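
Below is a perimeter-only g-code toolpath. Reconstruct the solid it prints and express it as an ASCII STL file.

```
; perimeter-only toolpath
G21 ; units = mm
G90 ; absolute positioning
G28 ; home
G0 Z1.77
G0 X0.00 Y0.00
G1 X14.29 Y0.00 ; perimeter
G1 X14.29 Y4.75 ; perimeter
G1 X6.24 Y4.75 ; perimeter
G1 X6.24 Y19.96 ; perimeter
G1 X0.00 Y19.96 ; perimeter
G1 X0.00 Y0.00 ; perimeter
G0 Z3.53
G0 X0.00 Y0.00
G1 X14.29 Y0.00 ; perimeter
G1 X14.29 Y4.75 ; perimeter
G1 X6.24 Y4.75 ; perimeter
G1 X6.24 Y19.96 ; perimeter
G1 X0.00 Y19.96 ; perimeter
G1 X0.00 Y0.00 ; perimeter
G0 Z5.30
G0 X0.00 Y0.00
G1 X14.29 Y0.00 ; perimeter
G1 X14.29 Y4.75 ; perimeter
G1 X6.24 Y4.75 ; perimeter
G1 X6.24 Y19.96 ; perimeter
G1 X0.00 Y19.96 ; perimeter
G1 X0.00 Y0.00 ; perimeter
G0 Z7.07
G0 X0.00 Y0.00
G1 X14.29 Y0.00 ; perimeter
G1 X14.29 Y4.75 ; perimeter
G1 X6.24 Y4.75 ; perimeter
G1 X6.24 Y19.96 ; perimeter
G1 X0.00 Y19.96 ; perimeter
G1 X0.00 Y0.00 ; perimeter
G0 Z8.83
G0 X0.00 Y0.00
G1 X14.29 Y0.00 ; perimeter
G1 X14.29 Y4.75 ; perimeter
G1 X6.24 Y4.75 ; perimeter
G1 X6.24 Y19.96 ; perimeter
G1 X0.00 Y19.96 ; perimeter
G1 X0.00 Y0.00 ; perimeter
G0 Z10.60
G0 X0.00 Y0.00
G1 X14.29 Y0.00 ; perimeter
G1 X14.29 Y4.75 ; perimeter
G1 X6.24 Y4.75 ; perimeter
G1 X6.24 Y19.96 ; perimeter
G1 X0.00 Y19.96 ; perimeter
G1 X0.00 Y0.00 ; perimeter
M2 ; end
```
solid part
  facet normal 0.0000 0.0000 -1.0000
    outer loop
      vertex 14.29 4.75 0.00
      vertex 14.29 0.00 0.00
      vertex 0.00 0.00 0.00
    endloop
  endfacet
  facet normal 0.0000 0.0000 -1.0000
    outer loop
      vertex 6.24 4.75 0.00
      vertex 14.29 4.75 0.00
      vertex 0.00 0.00 0.00
    endloop
  endfacet
  facet normal 0.0000 0.0000 -1.0000
    outer loop
      vertex 6.24 19.96 0.00
      vertex 6.24 4.75 0.00
      vertex 0.00 0.00 0.00
    endloop
  endfacet
  facet normal 0.0000 0.0000 -1.0000
    outer loop
      vertex 0.00 19.96 0.00
      vertex 6.24 19.96 0.00
      vertex 0.00 0.00 0.00
    endloop
  endfacet
  facet normal 0.0000 0.0000 1.0000
    outer loop
      vertex 0.00 0.00 10.60
      vertex 14.29 0.00 10.60
      vertex 14.29 4.75 10.60
    endloop
  endfacet
  facet normal 0.0000 0.0000 1.0000
    outer loop
      vertex 0.00 0.00 10.60
      vertex 14.29 4.75 10.60
      vertex 6.24 4.75 10.60
    endloop
  endfacet
  facet normal 0.0000 0.0000 1.0000
    outer loop
      vertex 0.00 0.00 10.60
      vertex 6.24 4.75 10.60
      vertex 6.24 19.96 10.60
    endloop
  endfacet
  facet normal 0.0000 0.0000 1.0000
    outer loop
      vertex 0.00 0.00 10.60
      vertex 6.24 19.96 10.60
      vertex 0.00 19.96 10.60
    endloop
  endfacet
  facet normal 0.0000 -1.0000 0.0000
    outer loop
      vertex 0.00 0.00 0.00
      vertex 14.29 0.00 0.00
      vertex 14.29 0.00 10.60
    endloop
  endfacet
  facet normal 0.0000 -1.0000 0.0000
    outer loop
      vertex 0.00 0.00 0.00
      vertex 14.29 0.00 10.60
      vertex 0.00 0.00 10.60
    endloop
  endfacet
  facet normal 1.0000 0.0000 0.0000
    outer loop
      vertex 14.29 0.00 0.00
      vertex 14.29 4.75 0.00
      vertex 14.29 4.75 10.60
    endloop
  endfacet
  facet normal 1.0000 0.0000 0.0000
    outer loop
      vertex 14.29 0.00 0.00
      vertex 14.29 4.75 10.60
      vertex 14.29 0.00 10.60
    endloop
  endfacet
  facet normal 0.0000 1.0000 0.0000
    outer loop
      vertex 14.29 4.75 0.00
      vertex 6.24 4.75 0.00
      vertex 6.24 4.75 10.60
    endloop
  endfacet
  facet normal 0.0000 1.0000 0.0000
    outer loop
      vertex 14.29 4.75 0.00
      vertex 6.24 4.75 10.60
      vertex 14.29 4.75 10.60
    endloop
  endfacet
  facet normal 1.0000 0.0000 0.0000
    outer loop
      vertex 6.24 4.75 0.00
      vertex 6.24 19.96 0.00
      vertex 6.24 19.96 10.60
    endloop
  endfacet
  facet normal 1.0000 0.0000 0.0000
    outer loop
      vertex 6.24 4.75 0.00
      vertex 6.24 19.96 10.60
      vertex 6.24 4.75 10.60
    endloop
  endfacet
  facet normal 0.0000 1.0000 0.0000
    outer loop
      vertex 6.24 19.96 0.00
      vertex 0.00 19.96 0.00
      vertex 0.00 19.96 10.60
    endloop
  endfacet
  facet normal 0.0000 1.0000 0.0000
    outer loop
      vertex 6.24 19.96 0.00
      vertex 0.00 19.96 10.60
      vertex 6.24 19.96 10.60
    endloop
  endfacet
  facet normal -1.0000 0.0000 0.0000
    outer loop
      vertex 0.00 19.96 0.00
      vertex 0.00 0.00 0.00
      vertex 0.00 0.00 10.60
    endloop
  endfacet
  facet normal -1.0000 0.0000 0.0000
    outer loop
      vertex 0.00 19.96 0.00
      vertex 0.00 0.00 10.60
      vertex 0.00 19.96 10.60
    endloop
  endfacet
endsolid part

The G0 Z moves step by Δz≈1.77 mm. Every layer's G1 loop is the same polygon, so the solid is a straight extrusion of it from z=0 to z≈10.6. Closing with flat bottom and top caps and triangulating gives 20 facets — an L-shaped prism: outer 14.3 × 20 mm, arm thicknesses ≈ 4.75 mm (horizontal) and 6.24 mm (vertical), extruded 10.6 mm in z.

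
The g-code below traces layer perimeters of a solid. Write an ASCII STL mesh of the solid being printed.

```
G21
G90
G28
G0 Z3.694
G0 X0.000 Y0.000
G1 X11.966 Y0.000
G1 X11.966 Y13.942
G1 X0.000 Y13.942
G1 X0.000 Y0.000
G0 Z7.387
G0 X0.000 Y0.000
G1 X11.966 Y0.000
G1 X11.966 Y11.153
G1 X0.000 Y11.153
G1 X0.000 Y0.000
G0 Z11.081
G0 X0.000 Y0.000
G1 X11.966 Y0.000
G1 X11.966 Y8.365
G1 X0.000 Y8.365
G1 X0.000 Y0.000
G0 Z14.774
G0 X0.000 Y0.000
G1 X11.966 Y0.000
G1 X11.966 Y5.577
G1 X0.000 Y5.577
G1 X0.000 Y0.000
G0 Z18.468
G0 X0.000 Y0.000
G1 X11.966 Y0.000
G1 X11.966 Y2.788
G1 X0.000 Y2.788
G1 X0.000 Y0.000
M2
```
solid part
  facet normal 0.0000 0.0000 -1.0000
    outer loop
      vertex 11.966 16.730 0.000
      vertex 11.966 0.000 0.000
      vertex 0.000 0.000 0.000
    endloop
  endfacet
  facet normal 0.0000 0.0000 -1.0000
    outer loop
      vertex 0.000 16.730 0.000
      vertex 11.966 16.730 0.000
      vertex 0.000 0.000 0.000
    endloop
  endfacet
  facet normal 0.0000 -1.0000 0.0000
    outer loop
      vertex 0.000 0.000 0.000
      vertex 11.966 0.000 0.000
      vertex 11.966 0.000 22.161
    endloop
  endfacet
  facet normal 0.0000 -1.0000 0.0000
    outer loop
      vertex 0.000 0.000 0.000
      vertex 11.966 0.000 22.161
      vertex 0.000 0.000 22.161
    endloop
  endfacet
  facet normal 0.0000 0.7981 0.6025
    outer loop
      vertex 0.000 0.000 22.161
      vertex 11.966 0.000 22.161
      vertex 11.966 16.730 0.000
    endloop
  endfacet
  facet normal 0.0000 0.7981 0.6025
    outer loop
      vertex 0.000 0.000 22.161
      vertex 11.966 16.730 0.000
      vertex 0.000 16.730 0.000
    endloop
  endfacet
  facet normal -1.0000 0.0000 0.0000
    outer loop
      vertex 0.000 0.000 22.161
      vertex 0.000 16.730 0.000
      vertex 0.000 0.000 0.000
    endloop
  endfacet
  facet normal 1.0000 0.0000 0.0000
    outer loop
      vertex 11.966 0.000 0.000
      vertex 11.966 16.730 0.000
      vertex 11.966 0.000 22.161
    endloop
  endfacet
endsolid part

The G0 Z moves step by Δz≈3.694 mm. The G1 loops shrink linearly with z, so the solid tapers from its base footprint up to z≈22.2. Closing with a flat bottom cap and the tapered top and triangulating gives 8 facets — a wedge (ramp): 12 × 16.7 mm base, rising to 22.2 mm along the y=0 edge and sloping linearly to z=0 at y=16.7.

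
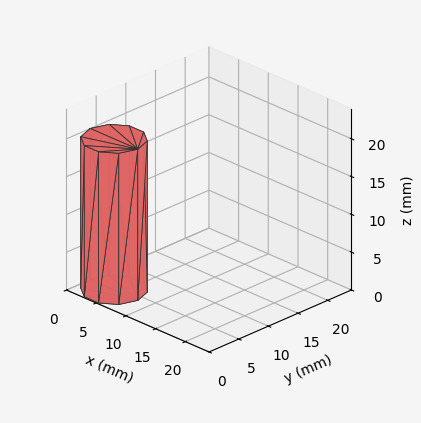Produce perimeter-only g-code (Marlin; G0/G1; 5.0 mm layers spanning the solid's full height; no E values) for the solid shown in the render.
Reading the render: the shape is a regular 10-sided prism (a cylinder approximated with 10 flat sides), circumscribed radius ≈ 4 mm, height ≈ 20 mm (dimensions read to the nearest mm from the axis ticks). For the g-code, the solid's height is divided into equal slices at the stated Δz and each level perimeter traced with G1 moves after a G0 lift.

; perimeter-only toolpath
G21 ; units = mm
G90 ; absolute positioning
G28 ; home
; layer 1
G0 Z5.0
G0 X8.0 Y4.0
G1 X7.2 Y6.4
G1 X5.2 Y7.8
G1 X2.8 Y7.8
G1 X0.8 Y6.4
G1 X0.0 Y4.0
G1 X0.8 Y1.6
G1 X2.8 Y0.2
G1 X5.2 Y0.2
G1 X7.2 Y1.6
G1 X8.0 Y4.0
; layer 2
G0 Z10.0
G0 X8.0 Y4.0
G1 X7.2 Y6.4
G1 X5.2 Y7.8
G1 X2.8 Y7.8
G1 X0.8 Y6.4
G1 X0.0 Y4.0
G1 X0.8 Y1.6
G1 X2.8 Y0.2
G1 X5.2 Y0.2
G1 X7.2 Y1.6
G1 X8.0 Y4.0
; layer 3
G0 Z15.0
G0 X8.0 Y4.0
G1 X7.2 Y6.4
G1 X5.2 Y7.8
G1 X2.8 Y7.8
G1 X0.8 Y6.4
G1 X0.0 Y4.0
G1 X0.8 Y1.6
G1 X2.8 Y0.2
G1 X5.2 Y0.2
G1 X7.2 Y1.6
G1 X8.0 Y4.0
; layer 4
G0 Z20.0
G0 X8.0 Y4.0
G1 X7.2 Y6.4
G1 X5.2 Y7.8
G1 X2.8 Y7.8
G1 X0.8 Y6.4
G1 X0.0 Y4.0
G1 X0.8 Y1.6
G1 X2.8 Y0.2
G1 X5.2 Y0.2
G1 X7.2 Y1.6
G1 X8.0 Y4.0
M2 ; end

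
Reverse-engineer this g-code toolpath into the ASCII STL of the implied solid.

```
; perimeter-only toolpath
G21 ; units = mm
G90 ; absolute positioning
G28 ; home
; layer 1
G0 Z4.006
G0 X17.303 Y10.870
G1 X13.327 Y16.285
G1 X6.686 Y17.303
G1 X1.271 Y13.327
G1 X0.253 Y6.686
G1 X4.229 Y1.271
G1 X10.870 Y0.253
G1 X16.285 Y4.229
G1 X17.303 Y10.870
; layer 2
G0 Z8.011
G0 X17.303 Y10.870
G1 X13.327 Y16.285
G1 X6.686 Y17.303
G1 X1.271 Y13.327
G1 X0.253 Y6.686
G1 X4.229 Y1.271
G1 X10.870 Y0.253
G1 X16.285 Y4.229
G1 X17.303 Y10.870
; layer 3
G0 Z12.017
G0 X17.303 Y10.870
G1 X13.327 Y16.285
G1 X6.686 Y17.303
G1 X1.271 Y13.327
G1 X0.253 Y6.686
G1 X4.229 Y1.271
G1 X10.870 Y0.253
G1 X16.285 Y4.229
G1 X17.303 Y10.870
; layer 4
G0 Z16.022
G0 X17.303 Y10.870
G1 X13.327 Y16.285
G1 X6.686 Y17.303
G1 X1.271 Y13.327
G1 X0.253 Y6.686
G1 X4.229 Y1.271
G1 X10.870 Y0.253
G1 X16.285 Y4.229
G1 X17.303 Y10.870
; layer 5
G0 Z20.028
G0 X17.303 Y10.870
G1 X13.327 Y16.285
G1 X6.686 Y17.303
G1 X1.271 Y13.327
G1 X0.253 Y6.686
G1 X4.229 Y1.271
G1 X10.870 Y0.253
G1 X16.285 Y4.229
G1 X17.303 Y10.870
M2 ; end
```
solid part
  facet normal 0.0000 0.0000 -1.0000
    outer loop
      vertex 6.686 17.303 0.000
      vertex 13.327 16.285 0.000
      vertex 17.303 10.870 0.000
    endloop
  endfacet
  facet normal 0.0000 0.0000 -1.0000
    outer loop
      vertex 1.271 13.327 0.000
      vertex 6.686 17.303 0.000
      vertex 17.303 10.870 0.000
    endloop
  endfacet
  facet normal 0.0000 0.0000 -1.0000
    outer loop
      vertex 0.253 6.686 0.000
      vertex 1.271 13.327 0.000
      vertex 17.303 10.870 0.000
    endloop
  endfacet
  facet normal 0.0000 0.0000 -1.0000
    outer loop
      vertex 4.229 1.271 0.000
      vertex 0.253 6.686 0.000
      vertex 17.303 10.870 0.000
    endloop
  endfacet
  facet normal 0.0000 0.0000 -1.0000
    outer loop
      vertex 10.870 0.253 0.000
      vertex 4.229 1.271 0.000
      vertex 17.303 10.870 0.000
    endloop
  endfacet
  facet normal 0.0000 0.0000 -1.0000
    outer loop
      vertex 16.285 4.229 0.000
      vertex 10.870 0.253 0.000
      vertex 17.303 10.870 0.000
    endloop
  endfacet
  facet normal 0.0000 0.0000 1.0000
    outer loop
      vertex 17.303 10.870 20.028
      vertex 13.327 16.285 20.028
      vertex 6.686 17.303 20.028
    endloop
  endfacet
  facet normal 0.0000 0.0000 1.0000
    outer loop
      vertex 17.303 10.870 20.028
      vertex 6.686 17.303 20.028
      vertex 1.271 13.327 20.028
    endloop
  endfacet
  facet normal 0.0000 0.0000 1.0000
    outer loop
      vertex 17.303 10.870 20.028
      vertex 1.271 13.327 20.028
      vertex 0.253 6.686 20.028
    endloop
  endfacet
  facet normal 0.0000 0.0000 1.0000
    outer loop
      vertex 17.303 10.870 20.028
      vertex 0.253 6.686 20.028
      vertex 4.229 1.271 20.028
    endloop
  endfacet
  facet normal 0.0000 0.0000 1.0000
    outer loop
      vertex 17.303 10.870 20.028
      vertex 4.229 1.271 20.028
      vertex 10.870 0.253 20.028
    endloop
  endfacet
  facet normal 0.0000 0.0000 1.0000
    outer loop
      vertex 17.303 10.870 20.028
      vertex 10.870 0.253 20.028
      vertex 16.285 4.229 20.028
    endloop
  endfacet
  facet normal 0.8060 0.5918 0.0000
    outer loop
      vertex 17.303 10.870 0.000
      vertex 13.327 16.285 0.000
      vertex 13.327 16.285 20.028
    endloop
  endfacet
  facet normal 0.8060 0.5918 0.0000
    outer loop
      vertex 17.303 10.870 0.000
      vertex 13.327 16.285 20.028
      vertex 17.303 10.870 20.028
    endloop
  endfacet
  facet normal 0.1515 0.9885 0.0000
    outer loop
      vertex 13.327 16.285 0.000
      vertex 6.686 17.303 0.000
      vertex 6.686 17.303 20.028
    endloop
  endfacet
  facet normal 0.1515 0.9885 0.0000
    outer loop
      vertex 13.327 16.285 0.000
      vertex 6.686 17.303 20.028
      vertex 13.327 16.285 20.028
    endloop
  endfacet
  facet normal -0.5918 0.8060 0.0000
    outer loop
      vertex 6.686 17.303 0.000
      vertex 1.271 13.327 0.000
      vertex 1.271 13.327 20.028
    endloop
  endfacet
  facet normal -0.5918 0.8060 0.0000
    outer loop
      vertex 6.686 17.303 0.000
      vertex 1.271 13.327 20.028
      vertex 6.686 17.303 20.028
    endloop
  endfacet
  facet normal -0.9885 0.1515 0.0000
    outer loop
      vertex 1.271 13.327 0.000
      vertex 0.253 6.686 0.000
      vertex 0.253 6.686 20.028
    endloop
  endfacet
  facet normal -0.9885 0.1515 0.0000
    outer loop
      vertex 1.271 13.327 0.000
      vertex 0.253 6.686 20.028
      vertex 1.271 13.327 20.028
    endloop
  endfacet
  facet normal -0.8060 -0.5918 0.0000
    outer loop
      vertex 0.253 6.686 0.000
      vertex 4.229 1.271 0.000
      vertex 4.229 1.271 20.028
    endloop
  endfacet
  facet normal -0.8060 -0.5918 0.0000
    outer loop
      vertex 0.253 6.686 0.000
      vertex 4.229 1.271 20.028
      vertex 0.253 6.686 20.028
    endloop
  endfacet
  facet normal -0.1515 -0.9885 0.0000
    outer loop
      vertex 4.229 1.271 0.000
      vertex 10.870 0.253 0.000
      vertex 10.870 0.253 20.028
    endloop
  endfacet
  facet normal -0.1515 -0.9885 0.0000
    outer loop
      vertex 4.229 1.271 0.000
      vertex 10.870 0.253 20.028
      vertex 4.229 1.271 20.028
    endloop
  endfacet
  facet normal 0.5918 -0.8060 0.0000
    outer loop
      vertex 10.870 0.253 0.000
      vertex 16.285 4.229 0.000
      vertex 16.285 4.229 20.028
    endloop
  endfacet
  facet normal 0.5918 -0.8060 0.0000
    outer loop
      vertex 10.870 0.253 0.000
      vertex 16.285 4.229 20.028
      vertex 10.870 0.253 20.028
    endloop
  endfacet
  facet normal 0.9885 -0.1515 0.0000
    outer loop
      vertex 16.285 4.229 0.000
      vertex 17.303 10.870 0.000
      vertex 17.303 10.870 20.028
    endloop
  endfacet
  facet normal 0.9885 -0.1515 0.0000
    outer loop
      vertex 16.285 4.229 0.000
      vertex 17.303 10.870 20.028
      vertex 16.285 4.229 20.028
    endloop
  endfacet
endsolid part

The G0 Z moves step by Δz≈4.006 mm. Every layer's G1 loop is the same polygon, so the solid is a straight extrusion of it from z=0 to z≈20. Closing with flat bottom and top caps and triangulating gives 28 facets — a regular 8-sided prism (a cylinder approximated with 8 flat sides), circumscribed radius ≈ 8.78 mm, height ≈ 20 mm.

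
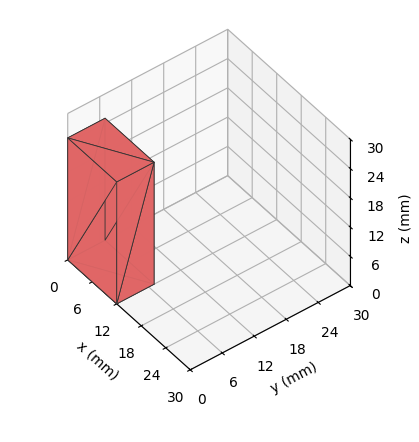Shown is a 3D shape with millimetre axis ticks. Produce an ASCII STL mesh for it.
Reading the render: the shape is a rectangular box, roughly 12 × 7 mm footprint and 25 mm tall (dimensions read to the nearest mm from the axis ticks). For the STL, each face is triangulated and given an outward normal.

solid part
  facet normal 0.0000 0.0000 -1.0000
    outer loop
      vertex 12.00 7.00 0.00
      vertex 12.00 0.00 0.00
      vertex 0.00 0.00 0.00
    endloop
  endfacet
  facet normal 0.0000 0.0000 -1.0000
    outer loop
      vertex 0.00 7.00 0.00
      vertex 12.00 7.00 0.00
      vertex 0.00 0.00 0.00
    endloop
  endfacet
  facet normal 0.0000 0.0000 1.0000
    outer loop
      vertex 0.00 0.00 25.00
      vertex 12.00 0.00 25.00
      vertex 12.00 7.00 25.00
    endloop
  endfacet
  facet normal 0.0000 0.0000 1.0000
    outer loop
      vertex 0.00 0.00 25.00
      vertex 12.00 7.00 25.00
      vertex 0.00 7.00 25.00
    endloop
  endfacet
  facet normal 0.0000 -1.0000 0.0000
    outer loop
      vertex 0.00 0.00 0.00
      vertex 12.00 0.00 0.00
      vertex 12.00 0.00 25.00
    endloop
  endfacet
  facet normal 0.0000 -1.0000 0.0000
    outer loop
      vertex 0.00 0.00 0.00
      vertex 12.00 0.00 25.00
      vertex 0.00 0.00 25.00
    endloop
  endfacet
  facet normal 0.0000 1.0000 0.0000
    outer loop
      vertex 12.00 7.00 25.00
      vertex 12.00 7.00 0.00
      vertex 0.00 7.00 0.00
    endloop
  endfacet
  facet normal 0.0000 1.0000 0.0000
    outer loop
      vertex 0.00 7.00 25.00
      vertex 12.00 7.00 25.00
      vertex 0.00 7.00 0.00
    endloop
  endfacet
  facet normal -1.0000 0.0000 0.0000
    outer loop
      vertex 0.00 7.00 25.00
      vertex 0.00 7.00 0.00
      vertex 0.00 0.00 0.00
    endloop
  endfacet
  facet normal -1.0000 0.0000 0.0000
    outer loop
      vertex 0.00 0.00 25.00
      vertex 0.00 7.00 25.00
      vertex 0.00 0.00 0.00
    endloop
  endfacet
  facet normal 1.0000 0.0000 0.0000
    outer loop
      vertex 12.00 0.00 0.00
      vertex 12.00 7.00 0.00
      vertex 12.00 7.00 25.00
    endloop
  endfacet
  facet normal 1.0000 0.0000 0.0000
    outer loop
      vertex 12.00 0.00 0.00
      vertex 12.00 7.00 25.00
      vertex 12.00 0.00 25.00
    endloop
  endfacet
endsolid part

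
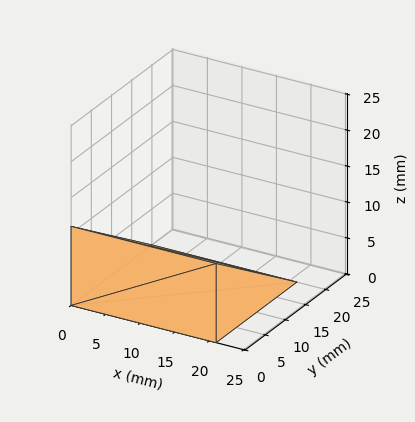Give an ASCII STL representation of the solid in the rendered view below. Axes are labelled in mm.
Reading the render: the shape is a wedge (ramp): 21 × 20 mm base, rising to 11 mm along the y=0 edge and sloping linearly to z=0 at y=20 (dimensions read to the nearest mm from the axis ticks). For the STL, each face is triangulated and given an outward normal.

solid part
  facet normal 0.0000 0.0000 -1.0000
    outer loop
      vertex 21.00 20.00 0.00
      vertex 21.00 0.00 0.00
      vertex 0.00 0.00 0.00
    endloop
  endfacet
  facet normal 0.0000 0.0000 -1.0000
    outer loop
      vertex 0.00 20.00 0.00
      vertex 21.00 20.00 0.00
      vertex 0.00 0.00 0.00
    endloop
  endfacet
  facet normal 0.0000 -1.0000 0.0000
    outer loop
      vertex 0.00 0.00 0.00
      vertex 21.00 0.00 0.00
      vertex 21.00 0.00 11.00
    endloop
  endfacet
  facet normal 0.0000 -1.0000 0.0000
    outer loop
      vertex 0.00 0.00 0.00
      vertex 21.00 0.00 11.00
      vertex 0.00 0.00 11.00
    endloop
  endfacet
  facet normal 0.0000 0.4819 0.8762
    outer loop
      vertex 0.00 0.00 11.00
      vertex 21.00 0.00 11.00
      vertex 21.00 20.00 0.00
    endloop
  endfacet
  facet normal 0.0000 0.4819 0.8762
    outer loop
      vertex 0.00 0.00 11.00
      vertex 21.00 20.00 0.00
      vertex 0.00 20.00 0.00
    endloop
  endfacet
  facet normal -1.0000 0.0000 0.0000
    outer loop
      vertex 0.00 0.00 11.00
      vertex 0.00 20.00 0.00
      vertex 0.00 0.00 0.00
    endloop
  endfacet
  facet normal 1.0000 0.0000 0.0000
    outer loop
      vertex 21.00 0.00 0.00
      vertex 21.00 20.00 0.00
      vertex 21.00 0.00 11.00
    endloop
  endfacet
endsolid part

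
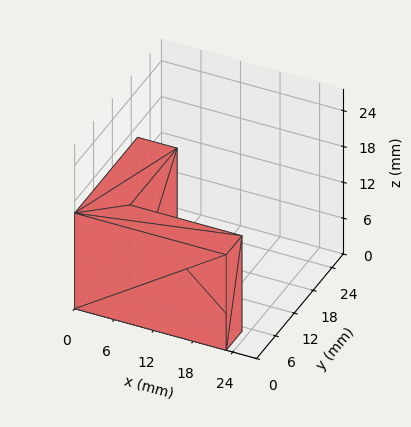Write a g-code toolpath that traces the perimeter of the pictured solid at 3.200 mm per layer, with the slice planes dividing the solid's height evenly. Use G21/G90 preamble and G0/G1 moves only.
Reading the render: the shape is an L-shaped prism: outer 23 × 20 mm, arm thicknesses ≈ 5 mm (horizontal) and 6 mm (vertical), extruded 16 mm in z (dimensions read to the nearest mm from the axis ticks). For the g-code, the solid's height is divided into equal slices at the stated Δz and each level perimeter traced with G1 moves after a G0 lift.

; perimeter-only toolpath
G21 ; units = mm
G90 ; absolute positioning
G28 ; home
; layer 1
G0 Z3.200
G0 X0.000 Y0.000
G1 X23.000 Y0.000
G1 X23.000 Y5.000
G1 X6.000 Y5.000
G1 X6.000 Y20.000
G1 X0.000 Y20.000
G1 X0.000 Y0.000
; layer 2
G0 Z6.400
G0 X0.000 Y0.000
G1 X23.000 Y0.000
G1 X23.000 Y5.000
G1 X6.000 Y5.000
G1 X6.000 Y20.000
G1 X0.000 Y20.000
G1 X0.000 Y0.000
; layer 3
G0 Z9.600
G0 X0.000 Y0.000
G1 X23.000 Y0.000
G1 X23.000 Y5.000
G1 X6.000 Y5.000
G1 X6.000 Y20.000
G1 X0.000 Y20.000
G1 X0.000 Y0.000
; layer 4
G0 Z12.800
G0 X0.000 Y0.000
G1 X23.000 Y0.000
G1 X23.000 Y5.000
G1 X6.000 Y5.000
G1 X6.000 Y20.000
G1 X0.000 Y20.000
G1 X0.000 Y0.000
; layer 5
G0 Z16.000
G0 X0.000 Y0.000
G1 X23.000 Y0.000
G1 X23.000 Y5.000
G1 X6.000 Y5.000
G1 X6.000 Y20.000
G1 X0.000 Y20.000
G1 X0.000 Y0.000
M2 ; end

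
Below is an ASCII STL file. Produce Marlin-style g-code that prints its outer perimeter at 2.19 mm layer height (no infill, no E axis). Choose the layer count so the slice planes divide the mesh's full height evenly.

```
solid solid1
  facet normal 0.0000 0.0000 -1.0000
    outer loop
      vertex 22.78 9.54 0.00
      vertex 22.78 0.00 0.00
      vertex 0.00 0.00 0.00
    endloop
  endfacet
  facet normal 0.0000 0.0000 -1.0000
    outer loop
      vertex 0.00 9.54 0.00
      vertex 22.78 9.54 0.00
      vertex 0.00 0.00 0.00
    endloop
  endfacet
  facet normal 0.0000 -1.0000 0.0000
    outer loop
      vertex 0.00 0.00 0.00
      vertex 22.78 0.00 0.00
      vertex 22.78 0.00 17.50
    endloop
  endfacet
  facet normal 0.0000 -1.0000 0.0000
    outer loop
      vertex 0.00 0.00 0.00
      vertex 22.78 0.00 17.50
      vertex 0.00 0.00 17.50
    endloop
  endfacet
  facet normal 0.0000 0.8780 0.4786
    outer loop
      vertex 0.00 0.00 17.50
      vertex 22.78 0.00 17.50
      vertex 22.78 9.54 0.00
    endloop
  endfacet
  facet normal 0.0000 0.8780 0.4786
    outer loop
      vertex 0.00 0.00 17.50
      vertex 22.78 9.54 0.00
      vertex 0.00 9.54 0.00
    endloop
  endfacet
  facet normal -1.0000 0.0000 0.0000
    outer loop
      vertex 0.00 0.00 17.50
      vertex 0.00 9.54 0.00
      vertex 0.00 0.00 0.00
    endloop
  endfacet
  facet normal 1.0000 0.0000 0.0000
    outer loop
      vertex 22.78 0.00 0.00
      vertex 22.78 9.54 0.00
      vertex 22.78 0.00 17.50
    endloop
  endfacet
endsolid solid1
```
; perimeter-only toolpath
G21 ; units = mm
G90 ; absolute positioning
G28 ; home
; layer 1
G0 Z2.19
G0 X0.00 Y0.00
G1 X22.78 Y0.00
G1 X22.78 Y8.35
G1 X0.00 Y8.35
G1 X0.00 Y0.00
; layer 2
G0 Z4.38
G0 X0.00 Y0.00
G1 X22.78 Y0.00
G1 X22.78 Y7.15
G1 X0.00 Y7.15
G1 X0.00 Y0.00
; layer 3
G0 Z6.56
G0 X0.00 Y0.00
G1 X22.78 Y0.00
G1 X22.78 Y5.96
G1 X0.00 Y5.96
G1 X0.00 Y0.00
; layer 4
G0 Z8.75
G0 X0.00 Y0.00
G1 X22.78 Y0.00
G1 X22.78 Y4.77
G1 X0.00 Y4.77
G1 X0.00 Y0.00
; layer 5
G0 Z10.94
G0 X0.00 Y0.00
G1 X22.78 Y0.00
G1 X22.78 Y3.58
G1 X0.00 Y3.58
G1 X0.00 Y0.00
; layer 6
G0 Z13.12
G0 X0.00 Y0.00
G1 X22.78 Y0.00
G1 X22.78 Y2.38
G1 X0.00 Y2.38
G1 X0.00 Y0.00
; layer 7
G0 Z15.31
G0 X0.00 Y0.00
G1 X22.78 Y0.00
G1 X22.78 Y1.19
G1 X0.00 Y1.19
G1 X0.00 Y0.00
M2 ; end

The solid is a wedge (ramp): 22.8 × 9.54 mm base, rising to 17.5 mm along the y=0 edge and sloping linearly to z=0 at y=9.54. Slicing at Δz = 2.19 mm — 8 equal slices spanning the solid's height, so layer i sits at z = i·h/8 — gives 7 non-empty perimeters. Each is a 4-segment closed polygon; G0 lifts to the layer z and rapids to the start vertex, then G1 traces the edges. The cross-section shrinks linearly with z (the slice at the apex is degenerate and omitted).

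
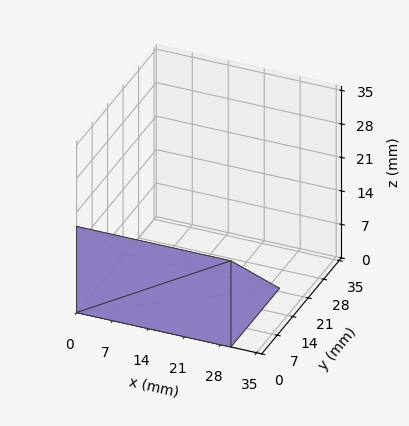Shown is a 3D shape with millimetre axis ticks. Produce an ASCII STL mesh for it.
Reading the render: the shape is a wedge (ramp): 30 × 22 mm base, rising to 18 mm along the y=0 edge and sloping linearly to z=0 at y=22 (dimensions read to the nearest mm from the axis ticks). For the STL, each face is triangulated and given an outward normal.

solid part
  facet normal 0.0000 0.0000 -1.0000
    outer loop
      vertex 30.0 22.0 0.0
      vertex 30.0 0.0 0.0
      vertex 0.0 0.0 0.0
    endloop
  endfacet
  facet normal 0.0000 0.0000 -1.0000
    outer loop
      vertex 0.0 22.0 0.0
      vertex 30.0 22.0 0.0
      vertex 0.0 0.0 0.0
    endloop
  endfacet
  facet normal 0.0000 -1.0000 0.0000
    outer loop
      vertex 0.0 0.0 0.0
      vertex 30.0 0.0 0.0
      vertex 30.0 0.0 18.0
    endloop
  endfacet
  facet normal 0.0000 -1.0000 0.0000
    outer loop
      vertex 0.0 0.0 0.0
      vertex 30.0 0.0 18.0
      vertex 0.0 0.0 18.0
    endloop
  endfacet
  facet normal 0.0000 0.6332 0.7740
    outer loop
      vertex 0.0 0.0 18.0
      vertex 30.0 0.0 18.0
      vertex 30.0 22.0 0.0
    endloop
  endfacet
  facet normal 0.0000 0.6332 0.7740
    outer loop
      vertex 0.0 0.0 18.0
      vertex 30.0 22.0 0.0
      vertex 0.0 22.0 0.0
    endloop
  endfacet
  facet normal -1.0000 0.0000 0.0000
    outer loop
      vertex 0.0 0.0 18.0
      vertex 0.0 22.0 0.0
      vertex 0.0 0.0 0.0
    endloop
  endfacet
  facet normal 1.0000 0.0000 0.0000
    outer loop
      vertex 30.0 0.0 0.0
      vertex 30.0 22.0 0.0
      vertex 30.0 0.0 18.0
    endloop
  endfacet
endsolid part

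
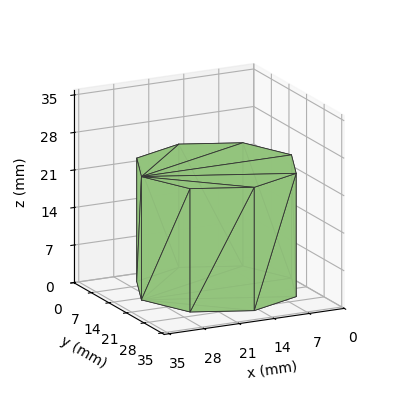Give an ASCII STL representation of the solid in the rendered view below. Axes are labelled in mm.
Reading the render: the shape is a regular 8-sided prism (a cylinder approximated with 8 flat sides), circumscribed radius ≈ 15 mm, height ≈ 23 mm (dimensions read to the nearest mm from the axis ticks). For the STL, each face is triangulated and given an outward normal.

solid part
  facet normal 0.0000 0.0000 -1.0000
    outer loop
      vertex 15.000 30.000 0.000
      vertex 25.607 25.607 0.000
      vertex 30.000 15.000 0.000
    endloop
  endfacet
  facet normal 0.0000 0.0000 -1.0000
    outer loop
      vertex 4.393 25.607 0.000
      vertex 15.000 30.000 0.000
      vertex 30.000 15.000 0.000
    endloop
  endfacet
  facet normal 0.0000 0.0000 -1.0000
    outer loop
      vertex 0.000 15.000 0.000
      vertex 4.393 25.607 0.000
      vertex 30.000 15.000 0.000
    endloop
  endfacet
  facet normal 0.0000 0.0000 -1.0000
    outer loop
      vertex 4.393 4.393 0.000
      vertex 0.000 15.000 0.000
      vertex 30.000 15.000 0.000
    endloop
  endfacet
  facet normal 0.0000 0.0000 -1.0000
    outer loop
      vertex 15.000 0.000 0.000
      vertex 4.393 4.393 0.000
      vertex 30.000 15.000 0.000
    endloop
  endfacet
  facet normal 0.0000 0.0000 -1.0000
    outer loop
      vertex 25.607 4.393 0.000
      vertex 15.000 0.000 0.000
      vertex 30.000 15.000 0.000
    endloop
  endfacet
  facet normal 0.0000 0.0000 1.0000
    outer loop
      vertex 30.000 15.000 23.000
      vertex 25.607 25.607 23.000
      vertex 15.000 30.000 23.000
    endloop
  endfacet
  facet normal 0.0000 0.0000 1.0000
    outer loop
      vertex 30.000 15.000 23.000
      vertex 15.000 30.000 23.000
      vertex 4.393 25.607 23.000
    endloop
  endfacet
  facet normal 0.0000 0.0000 1.0000
    outer loop
      vertex 30.000 15.000 23.000
      vertex 4.393 25.607 23.000
      vertex 0.000 15.000 23.000
    endloop
  endfacet
  facet normal 0.0000 0.0000 1.0000
    outer loop
      vertex 30.000 15.000 23.000
      vertex 0.000 15.000 23.000
      vertex 4.393 4.393 23.000
    endloop
  endfacet
  facet normal 0.0000 0.0000 1.0000
    outer loop
      vertex 30.000 15.000 23.000
      vertex 4.393 4.393 23.000
      vertex 15.000 0.000 23.000
    endloop
  endfacet
  facet normal 0.0000 0.0000 1.0000
    outer loop
      vertex 30.000 15.000 23.000
      vertex 15.000 0.000 23.000
      vertex 25.607 4.393 23.000
    endloop
  endfacet
  facet normal 0.9239 0.3826 0.0000
    outer loop
      vertex 30.000 15.000 0.000
      vertex 25.607 25.607 0.000
      vertex 25.607 25.607 23.000
    endloop
  endfacet
  facet normal 0.9239 0.3826 0.0000
    outer loop
      vertex 30.000 15.000 0.000
      vertex 25.607 25.607 23.000
      vertex 30.000 15.000 23.000
    endloop
  endfacet
  facet normal 0.3826 0.9239 0.0000
    outer loop
      vertex 25.607 25.607 0.000
      vertex 15.000 30.000 0.000
      vertex 15.000 30.000 23.000
    endloop
  endfacet
  facet normal 0.3826 0.9239 0.0000
    outer loop
      vertex 25.607 25.607 0.000
      vertex 15.000 30.000 23.000
      vertex 25.607 25.607 23.000
    endloop
  endfacet
  facet normal -0.3826 0.9239 0.0000
    outer loop
      vertex 15.000 30.000 0.000
      vertex 4.393 25.607 0.000
      vertex 4.393 25.607 23.000
    endloop
  endfacet
  facet normal -0.3826 0.9239 0.0000
    outer loop
      vertex 15.000 30.000 0.000
      vertex 4.393 25.607 23.000
      vertex 15.000 30.000 23.000
    endloop
  endfacet
  facet normal -0.9239 0.3826 0.0000
    outer loop
      vertex 4.393 25.607 0.000
      vertex 0.000 15.000 0.000
      vertex 0.000 15.000 23.000
    endloop
  endfacet
  facet normal -0.9239 0.3826 0.0000
    outer loop
      vertex 4.393 25.607 0.000
      vertex 0.000 15.000 23.000
      vertex 4.393 25.607 23.000
    endloop
  endfacet
  facet normal -0.9239 -0.3826 0.0000
    outer loop
      vertex 0.000 15.000 0.000
      vertex 4.393 4.393 0.000
      vertex 4.393 4.393 23.000
    endloop
  endfacet
  facet normal -0.9239 -0.3826 0.0000
    outer loop
      vertex 0.000 15.000 0.000
      vertex 4.393 4.393 23.000
      vertex 0.000 15.000 23.000
    endloop
  endfacet
  facet normal -0.3826 -0.9239 0.0000
    outer loop
      vertex 4.393 4.393 0.000
      vertex 15.000 0.000 0.000
      vertex 15.000 0.000 23.000
    endloop
  endfacet
  facet normal -0.3826 -0.9239 0.0000
    outer loop
      vertex 4.393 4.393 0.000
      vertex 15.000 0.000 23.000
      vertex 4.393 4.393 23.000
    endloop
  endfacet
  facet normal 0.3826 -0.9239 0.0000
    outer loop
      vertex 15.000 0.000 0.000
      vertex 25.607 4.393 0.000
      vertex 25.607 4.393 23.000
    endloop
  endfacet
  facet normal 0.3826 -0.9239 0.0000
    outer loop
      vertex 15.000 0.000 0.000
      vertex 25.607 4.393 23.000
      vertex 15.000 0.000 23.000
    endloop
  endfacet
  facet normal 0.9239 -0.3826 0.0000
    outer loop
      vertex 25.607 4.393 0.000
      vertex 30.000 15.000 0.000
      vertex 30.000 15.000 23.000
    endloop
  endfacet
  facet normal 0.9239 -0.3826 0.0000
    outer loop
      vertex 25.607 4.393 0.000
      vertex 30.000 15.000 23.000
      vertex 25.607 4.393 23.000
    endloop
  endfacet
endsolid part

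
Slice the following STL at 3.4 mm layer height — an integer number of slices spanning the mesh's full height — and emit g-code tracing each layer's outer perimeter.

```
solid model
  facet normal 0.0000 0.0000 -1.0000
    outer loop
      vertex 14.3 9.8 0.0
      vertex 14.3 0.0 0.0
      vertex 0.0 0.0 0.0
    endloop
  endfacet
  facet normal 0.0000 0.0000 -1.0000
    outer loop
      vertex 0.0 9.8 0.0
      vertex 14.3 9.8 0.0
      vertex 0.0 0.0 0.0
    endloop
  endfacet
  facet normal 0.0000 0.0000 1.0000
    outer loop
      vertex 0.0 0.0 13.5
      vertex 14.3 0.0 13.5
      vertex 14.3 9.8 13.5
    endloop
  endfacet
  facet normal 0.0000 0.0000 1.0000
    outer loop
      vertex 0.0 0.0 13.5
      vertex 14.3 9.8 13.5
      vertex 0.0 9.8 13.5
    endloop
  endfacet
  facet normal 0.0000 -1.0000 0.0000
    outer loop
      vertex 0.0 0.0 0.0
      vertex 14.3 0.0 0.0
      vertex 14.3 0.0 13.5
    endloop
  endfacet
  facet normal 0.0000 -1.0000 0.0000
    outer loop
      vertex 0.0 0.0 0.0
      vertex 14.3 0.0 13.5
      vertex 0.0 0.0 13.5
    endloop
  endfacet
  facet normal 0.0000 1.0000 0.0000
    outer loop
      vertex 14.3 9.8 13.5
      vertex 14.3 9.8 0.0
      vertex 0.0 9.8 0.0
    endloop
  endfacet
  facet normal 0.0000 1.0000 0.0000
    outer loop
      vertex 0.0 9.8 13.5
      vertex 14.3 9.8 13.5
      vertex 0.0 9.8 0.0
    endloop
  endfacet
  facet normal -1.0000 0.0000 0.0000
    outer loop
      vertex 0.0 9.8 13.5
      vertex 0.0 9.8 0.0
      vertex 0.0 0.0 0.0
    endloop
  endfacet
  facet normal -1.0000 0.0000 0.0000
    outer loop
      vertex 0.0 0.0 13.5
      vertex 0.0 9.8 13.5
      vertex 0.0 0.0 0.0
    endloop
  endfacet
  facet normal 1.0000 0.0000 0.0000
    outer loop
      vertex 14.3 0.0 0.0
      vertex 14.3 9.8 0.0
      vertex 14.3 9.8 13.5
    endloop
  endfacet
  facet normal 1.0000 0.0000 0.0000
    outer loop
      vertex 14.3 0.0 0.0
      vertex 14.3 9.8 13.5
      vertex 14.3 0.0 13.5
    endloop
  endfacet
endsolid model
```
; perimeter-only toolpath
G21 ; units = mm
G90 ; absolute positioning
G28 ; home
; layer 1
G0 Z3.4
G0 X0.0 Y0.0
G1 X14.3 Y0.0
G1 X14.3 Y9.8
G1 X0.0 Y9.8
G1 X0.0 Y0.0
; layer 2
G0 Z6.8
G0 X0.0 Y0.0
G1 X14.3 Y0.0
G1 X14.3 Y9.8
G1 X0.0 Y9.8
G1 X0.0 Y0.0
; layer 3
G0 Z10.1
G0 X0.0 Y0.0
G1 X14.3 Y0.0
G1 X14.3 Y9.8
G1 X0.0 Y9.8
G1 X0.0 Y0.0
; layer 4
G0 Z13.5
G0 X0.0 Y0.0
G1 X14.3 Y0.0
G1 X14.3 Y9.8
G1 X0.0 Y9.8
G1 X0.0 Y0.0
M2 ; end

The solid is a rectangular box, roughly 14.3 × 9.8 mm footprint and 13.5 mm tall. Slicing at Δz = 3.4 mm — 4 equal slices spanning the solid's height, so layer i sits at z = i·h/4 — gives 4 non-empty perimeters. Each is a 4-segment closed polygon; G0 lifts to the layer z and rapids to the start vertex, then G1 traces the edges.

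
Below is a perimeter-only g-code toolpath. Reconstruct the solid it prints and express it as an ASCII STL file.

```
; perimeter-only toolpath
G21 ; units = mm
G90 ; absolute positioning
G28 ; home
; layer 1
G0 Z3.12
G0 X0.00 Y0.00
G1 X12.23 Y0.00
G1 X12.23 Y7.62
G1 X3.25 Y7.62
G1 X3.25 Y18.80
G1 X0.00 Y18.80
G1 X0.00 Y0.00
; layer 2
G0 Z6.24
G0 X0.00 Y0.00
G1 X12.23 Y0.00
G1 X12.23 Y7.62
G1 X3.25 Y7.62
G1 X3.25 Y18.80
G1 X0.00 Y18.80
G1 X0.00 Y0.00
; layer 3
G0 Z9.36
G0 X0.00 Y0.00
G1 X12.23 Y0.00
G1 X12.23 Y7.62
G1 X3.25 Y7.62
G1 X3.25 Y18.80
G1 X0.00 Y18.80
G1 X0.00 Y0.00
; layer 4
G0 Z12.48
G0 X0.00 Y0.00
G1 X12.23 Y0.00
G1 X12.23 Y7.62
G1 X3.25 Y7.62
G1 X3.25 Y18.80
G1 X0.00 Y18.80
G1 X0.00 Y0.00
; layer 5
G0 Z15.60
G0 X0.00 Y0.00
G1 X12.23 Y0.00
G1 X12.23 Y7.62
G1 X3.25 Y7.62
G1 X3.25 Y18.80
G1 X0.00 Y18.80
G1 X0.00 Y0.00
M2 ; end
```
solid part
  facet normal 0.0000 0.0000 -1.0000
    outer loop
      vertex 12.23 7.62 0.00
      vertex 12.23 0.00 0.00
      vertex 0.00 0.00 0.00
    endloop
  endfacet
  facet normal 0.0000 0.0000 -1.0000
    outer loop
      vertex 3.25 7.62 0.00
      vertex 12.23 7.62 0.00
      vertex 0.00 0.00 0.00
    endloop
  endfacet
  facet normal 0.0000 0.0000 -1.0000
    outer loop
      vertex 3.25 18.80 0.00
      vertex 3.25 7.62 0.00
      vertex 0.00 0.00 0.00
    endloop
  endfacet
  facet normal 0.0000 0.0000 -1.0000
    outer loop
      vertex 0.00 18.80 0.00
      vertex 3.25 18.80 0.00
      vertex 0.00 0.00 0.00
    endloop
  endfacet
  facet normal 0.0000 0.0000 1.0000
    outer loop
      vertex 0.00 0.00 15.60
      vertex 12.23 0.00 15.60
      vertex 12.23 7.62 15.60
    endloop
  endfacet
  facet normal 0.0000 0.0000 1.0000
    outer loop
      vertex 0.00 0.00 15.60
      vertex 12.23 7.62 15.60
      vertex 3.25 7.62 15.60
    endloop
  endfacet
  facet normal 0.0000 0.0000 1.0000
    outer loop
      vertex 0.00 0.00 15.60
      vertex 3.25 7.62 15.60
      vertex 3.25 18.80 15.60
    endloop
  endfacet
  facet normal 0.0000 0.0000 1.0000
    outer loop
      vertex 0.00 0.00 15.60
      vertex 3.25 18.80 15.60
      vertex 0.00 18.80 15.60
    endloop
  endfacet
  facet normal 0.0000 -1.0000 0.0000
    outer loop
      vertex 0.00 0.00 0.00
      vertex 12.23 0.00 0.00
      vertex 12.23 0.00 15.60
    endloop
  endfacet
  facet normal 0.0000 -1.0000 0.0000
    outer loop
      vertex 0.00 0.00 0.00
      vertex 12.23 0.00 15.60
      vertex 0.00 0.00 15.60
    endloop
  endfacet
  facet normal 1.0000 0.0000 0.0000
    outer loop
      vertex 12.23 0.00 0.00
      vertex 12.23 7.62 0.00
      vertex 12.23 7.62 15.60
    endloop
  endfacet
  facet normal 1.0000 0.0000 0.0000
    outer loop
      vertex 12.23 0.00 0.00
      vertex 12.23 7.62 15.60
      vertex 12.23 0.00 15.60
    endloop
  endfacet
  facet normal 0.0000 1.0000 0.0000
    outer loop
      vertex 12.23 7.62 0.00
      vertex 3.25 7.62 0.00
      vertex 3.25 7.62 15.60
    endloop
  endfacet
  facet normal 0.0000 1.0000 0.0000
    outer loop
      vertex 12.23 7.62 0.00
      vertex 3.25 7.62 15.60
      vertex 12.23 7.62 15.60
    endloop
  endfacet
  facet normal 1.0000 0.0000 0.0000
    outer loop
      vertex 3.25 7.62 0.00
      vertex 3.25 18.80 0.00
      vertex 3.25 18.80 15.60
    endloop
  endfacet
  facet normal 1.0000 0.0000 0.0000
    outer loop
      vertex 3.25 7.62 0.00
      vertex 3.25 18.80 15.60
      vertex 3.25 7.62 15.60
    endloop
  endfacet
  facet normal 0.0000 1.0000 0.0000
    outer loop
      vertex 3.25 18.80 0.00
      vertex 0.00 18.80 0.00
      vertex 0.00 18.80 15.60
    endloop
  endfacet
  facet normal 0.0000 1.0000 0.0000
    outer loop
      vertex 3.25 18.80 0.00
      vertex 0.00 18.80 15.60
      vertex 3.25 18.80 15.60
    endloop
  endfacet
  facet normal -1.0000 0.0000 0.0000
    outer loop
      vertex 0.00 18.80 0.00
      vertex 0.00 0.00 0.00
      vertex 0.00 0.00 15.60
    endloop
  endfacet
  facet normal -1.0000 0.0000 0.0000
    outer loop
      vertex 0.00 18.80 0.00
      vertex 0.00 0.00 15.60
      vertex 0.00 18.80 15.60
    endloop
  endfacet
endsolid part

The G0 Z moves step by Δz≈3.12 mm. Every layer's G1 loop is the same polygon, so the solid is a straight extrusion of it from z=0 to z≈15.6. Closing with flat bottom and top caps and triangulating gives 20 facets — an L-shaped prism: outer 12.2 × 18.8 mm, arm thicknesses ≈ 7.62 mm (horizontal) and 3.25 mm (vertical), extruded 15.6 mm in z.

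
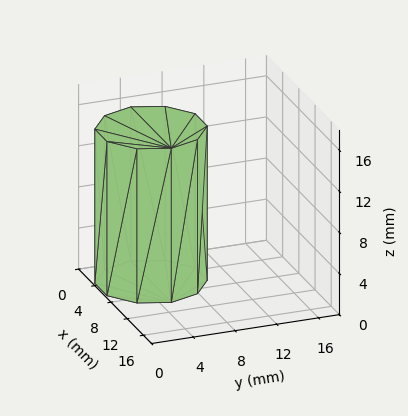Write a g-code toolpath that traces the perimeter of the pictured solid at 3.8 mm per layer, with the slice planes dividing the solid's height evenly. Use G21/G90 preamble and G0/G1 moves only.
Reading the render: the shape is a regular 10-sided prism (a cylinder approximated with 10 flat sides), circumscribed radius ≈ 5 mm, height ≈ 15 mm (dimensions read to the nearest mm from the axis ticks). For the g-code, the solid's height is divided into equal slices at the stated Δz and each level perimeter traced with G1 moves after a G0 lift.

; perimeter-only toolpath
G21 ; units = mm
G90 ; absolute positioning
G28 ; home
; layer 1
G0 Z3.8
G0 X10.0 Y5.0
G1 X9.0 Y7.9
G1 X6.5 Y9.8
G1 X3.5 Y9.8
G1 X1.0 Y7.9
G1 X0.0 Y5.0
G1 X1.0 Y2.1
G1 X3.5 Y0.2
G1 X6.5 Y0.2
G1 X9.0 Y2.1
G1 X10.0 Y5.0
; layer 2
G0 Z7.5
G0 X10.0 Y5.0
G1 X9.0 Y7.9
G1 X6.5 Y9.8
G1 X3.5 Y9.8
G1 X1.0 Y7.9
G1 X0.0 Y5.0
G1 X1.0 Y2.1
G1 X3.5 Y0.2
G1 X6.5 Y0.2
G1 X9.0 Y2.1
G1 X10.0 Y5.0
; layer 3
G0 Z11.2
G0 X10.0 Y5.0
G1 X9.0 Y7.9
G1 X6.5 Y9.8
G1 X3.5 Y9.8
G1 X1.0 Y7.9
G1 X0.0 Y5.0
G1 X1.0 Y2.1
G1 X3.5 Y0.2
G1 X6.5 Y0.2
G1 X9.0 Y2.1
G1 X10.0 Y5.0
; layer 4
G0 Z15.0
G0 X10.0 Y5.0
G1 X9.0 Y7.9
G1 X6.5 Y9.8
G1 X3.5 Y9.8
G1 X1.0 Y7.9
G1 X0.0 Y5.0
G1 X1.0 Y2.1
G1 X3.5 Y0.2
G1 X6.5 Y0.2
G1 X9.0 Y2.1
G1 X10.0 Y5.0
M2 ; end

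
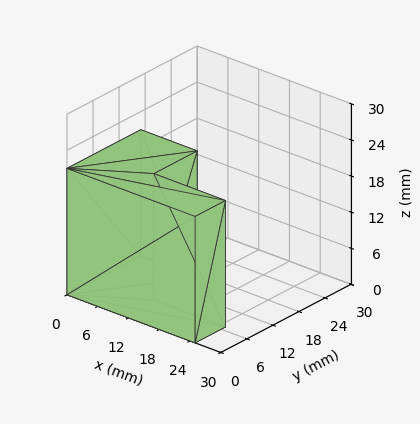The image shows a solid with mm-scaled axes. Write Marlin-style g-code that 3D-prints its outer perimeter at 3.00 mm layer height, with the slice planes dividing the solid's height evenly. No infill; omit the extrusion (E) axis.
Reading the render: the shape is an L-shaped prism: outer 25 × 17 mm, arm thicknesses ≈ 7 mm (horizontal) and 11 mm (vertical), extruded 21 mm in z (dimensions read to the nearest mm from the axis ticks). For the g-code, the solid's height is divided into equal slices at the stated Δz and each level perimeter traced with G1 moves after a G0 lift.

; perimeter-only toolpath
G21 ; units = mm
G90 ; absolute positioning
G28 ; home
; layer 1
G0 Z3.00
G0 X0.00 Y0.00
G1 X25.00 Y0.00
G1 X25.00 Y7.00
G1 X11.00 Y7.00
G1 X11.00 Y17.00
G1 X0.00 Y17.00
G1 X0.00 Y0.00
; layer 2
G0 Z6.00
G0 X0.00 Y0.00
G1 X25.00 Y0.00
G1 X25.00 Y7.00
G1 X11.00 Y7.00
G1 X11.00 Y17.00
G1 X0.00 Y17.00
G1 X0.00 Y0.00
; layer 3
G0 Z9.00
G0 X0.00 Y0.00
G1 X25.00 Y0.00
G1 X25.00 Y7.00
G1 X11.00 Y7.00
G1 X11.00 Y17.00
G1 X0.00 Y17.00
G1 X0.00 Y0.00
; layer 4
G0 Z12.00
G0 X0.00 Y0.00
G1 X25.00 Y0.00
G1 X25.00 Y7.00
G1 X11.00 Y7.00
G1 X11.00 Y17.00
G1 X0.00 Y17.00
G1 X0.00 Y0.00
; layer 5
G0 Z15.00
G0 X0.00 Y0.00
G1 X25.00 Y0.00
G1 X25.00 Y7.00
G1 X11.00 Y7.00
G1 X11.00 Y17.00
G1 X0.00 Y17.00
G1 X0.00 Y0.00
; layer 6
G0 Z18.00
G0 X0.00 Y0.00
G1 X25.00 Y0.00
G1 X25.00 Y7.00
G1 X11.00 Y7.00
G1 X11.00 Y17.00
G1 X0.00 Y17.00
G1 X0.00 Y0.00
; layer 7
G0 Z21.00
G0 X0.00 Y0.00
G1 X25.00 Y0.00
G1 X25.00 Y7.00
G1 X11.00 Y7.00
G1 X11.00 Y17.00
G1 X0.00 Y17.00
G1 X0.00 Y0.00
M2 ; end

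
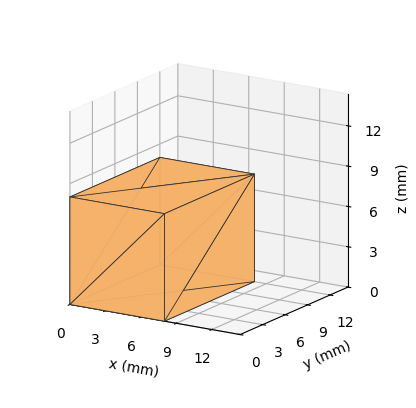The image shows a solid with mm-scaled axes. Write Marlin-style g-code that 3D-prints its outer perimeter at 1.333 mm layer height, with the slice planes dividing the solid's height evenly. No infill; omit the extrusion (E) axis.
Reading the render: the shape is a rectangular box, roughly 8 × 12 mm footprint and 8 mm tall (dimensions read to the nearest mm from the axis ticks). For the g-code, the solid's height is divided into equal slices at the stated Δz and each level perimeter traced with G1 moves after a G0 lift.

; perimeter-only toolpath
G21 ; units = mm
G90 ; absolute positioning
G28 ; home
; layer 1
G0 Z1.333
G0 X0.000 Y0.000
G1 X8.000 Y0.000
G1 X8.000 Y12.000
G1 X0.000 Y12.000
G1 X0.000 Y0.000
; layer 2
G0 Z2.667
G0 X0.000 Y0.000
G1 X8.000 Y0.000
G1 X8.000 Y12.000
G1 X0.000 Y12.000
G1 X0.000 Y0.000
; layer 3
G0 Z4.000
G0 X0.000 Y0.000
G1 X8.000 Y0.000
G1 X8.000 Y12.000
G1 X0.000 Y12.000
G1 X0.000 Y0.000
; layer 4
G0 Z5.333
G0 X0.000 Y0.000
G1 X8.000 Y0.000
G1 X8.000 Y12.000
G1 X0.000 Y12.000
G1 X0.000 Y0.000
; layer 5
G0 Z6.667
G0 X0.000 Y0.000
G1 X8.000 Y0.000
G1 X8.000 Y12.000
G1 X0.000 Y12.000
G1 X0.000 Y0.000
; layer 6
G0 Z8.000
G0 X0.000 Y0.000
G1 X8.000 Y0.000
G1 X8.000 Y12.000
G1 X0.000 Y12.000
G1 X0.000 Y0.000
M2 ; end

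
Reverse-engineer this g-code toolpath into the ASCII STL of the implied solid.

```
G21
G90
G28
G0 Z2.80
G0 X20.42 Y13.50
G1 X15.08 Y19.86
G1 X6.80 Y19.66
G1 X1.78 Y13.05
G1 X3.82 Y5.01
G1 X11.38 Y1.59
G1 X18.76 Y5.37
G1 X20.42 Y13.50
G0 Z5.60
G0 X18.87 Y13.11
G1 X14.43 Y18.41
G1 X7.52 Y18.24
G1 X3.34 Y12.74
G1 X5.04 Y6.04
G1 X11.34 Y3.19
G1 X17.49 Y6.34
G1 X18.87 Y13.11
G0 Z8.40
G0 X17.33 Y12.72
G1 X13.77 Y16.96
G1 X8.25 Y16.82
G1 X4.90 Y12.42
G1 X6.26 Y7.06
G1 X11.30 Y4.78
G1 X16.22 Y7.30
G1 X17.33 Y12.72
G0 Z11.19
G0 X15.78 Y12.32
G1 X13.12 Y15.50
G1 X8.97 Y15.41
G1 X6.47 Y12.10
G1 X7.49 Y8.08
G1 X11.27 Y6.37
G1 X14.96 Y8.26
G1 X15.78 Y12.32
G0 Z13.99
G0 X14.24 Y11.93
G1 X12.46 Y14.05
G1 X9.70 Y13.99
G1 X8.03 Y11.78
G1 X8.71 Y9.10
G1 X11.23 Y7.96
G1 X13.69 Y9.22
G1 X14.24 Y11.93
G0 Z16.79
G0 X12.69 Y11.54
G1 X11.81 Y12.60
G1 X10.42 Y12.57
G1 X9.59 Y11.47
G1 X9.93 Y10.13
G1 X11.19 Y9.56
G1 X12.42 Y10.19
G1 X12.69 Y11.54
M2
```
solid part
  facet normal 0.0000 0.0000 -1.0000
    outer loop
      vertex 6.07 21.08 0.00
      vertex 15.74 21.31 0.00
      vertex 21.96 13.89 0.00
    endloop
  endfacet
  facet normal 0.0000 0.0000 -1.0000
    outer loop
      vertex 0.22 13.37 0.00
      vertex 6.07 21.08 0.00
      vertex 21.96 13.89 0.00
    endloop
  endfacet
  facet normal 0.0000 0.0000 -1.0000
    outer loop
      vertex 2.60 3.99 0.00
      vertex 0.22 13.37 0.00
      vertex 21.96 13.89 0.00
    endloop
  endfacet
  facet normal 0.0000 0.0000 -1.0000
    outer loop
      vertex 11.42 0.00 0.00
      vertex 2.60 3.99 0.00
      vertex 21.96 13.89 0.00
    endloop
  endfacet
  facet normal 0.0000 0.0000 -1.0000
    outer loop
      vertex 20.03 4.41 0.00
      vertex 11.42 0.00 0.00
      vertex 21.96 13.89 0.00
    endloop
  endfacet
  facet normal 0.6819 0.5717 0.4563
    outer loop
      vertex 21.96 13.89 0.00
      vertex 15.74 21.31 0.00
      vertex 11.15 11.15 19.59
    endloop
  endfacet
  facet normal -0.0212 0.8895 0.4564
    outer loop
      vertex 15.74 21.31 0.00
      vertex 6.07 21.08 0.00
      vertex 11.15 11.15 19.59
    endloop
  endfacet
  facet normal -0.7088 0.5378 0.4564
    outer loop
      vertex 6.07 21.08 0.00
      vertex 0.22 13.37 0.00
      vertex 11.15 11.15 19.59
    endloop
  endfacet
  facet normal -0.8624 -0.2188 0.4564
    outer loop
      vertex 0.22 13.37 0.00
      vertex 2.60 3.99 0.00
      vertex 11.15 11.15 19.59
    endloop
  endfacet
  facet normal -0.3667 -0.8107 0.4564
    outer loop
      vertex 2.60 3.99 0.00
      vertex 11.42 0.00 0.00
      vertex 11.15 11.15 19.59
    endloop
  endfacet
  facet normal 0.4056 -0.7920 0.4563
    outer loop
      vertex 11.42 0.00 0.00
      vertex 20.03 4.41 0.00
      vertex 11.15 11.15 19.59
    endloop
  endfacet
  facet normal 0.8719 -0.1775 0.4563
    outer loop
      vertex 20.03 4.41 0.00
      vertex 21.96 13.89 0.00
      vertex 11.15 11.15 19.59
    endloop
  endfacet
endsolid part

The G0 Z moves step by Δz≈2.80 mm. The G1 loops shrink linearly with z, so the solid tapers from its base footprint up to z≈19.6. Closing with a flat bottom cap and the tapered top and triangulating gives 12 facets — a regular 7-sided pyramid, base circumscribed radius ≈ 11.2 mm, apex at z ≈ 19.6 mm.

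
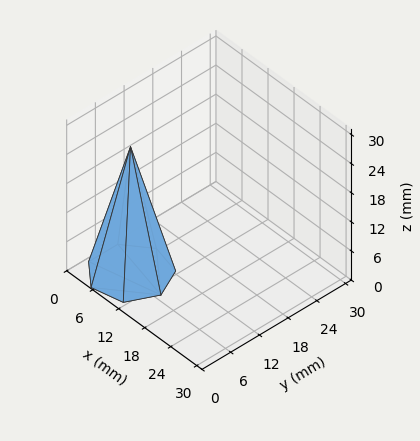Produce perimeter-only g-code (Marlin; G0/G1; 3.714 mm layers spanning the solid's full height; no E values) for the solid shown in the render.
Reading the render: the shape is a regular 7-sided pyramid, base circumscribed radius ≈ 7 mm, apex at z ≈ 26 mm (dimensions read to the nearest mm from the axis ticks). For the g-code, the solid's height is divided into equal slices at the stated Δz and each level perimeter traced with G1 moves after a G0 lift.

; perimeter-only toolpath
G21 ; units = mm
G90 ; absolute positioning
G28 ; home
; layer 1
G0 Z3.714
G0 X13.000 Y7.000
G1 X10.741 Y11.691
G1 X5.665 Y12.849
G1 X1.594 Y9.603
G1 X1.594 Y4.397
G1 X5.665 Y1.151
G1 X10.741 Y2.309
G1 X13.000 Y7.000
; layer 2
G0 Z7.429
G0 X12.000 Y7.000
G1 X10.117 Y10.909
G1 X5.887 Y11.874
G1 X2.495 Y9.169
G1 X2.495 Y4.831
G1 X5.887 Y2.126
G1 X10.117 Y3.091
G1 X12.000 Y7.000
; layer 3
G0 Z11.143
G0 X11.000 Y7.000
G1 X9.494 Y10.127
G1 X6.110 Y10.899
G1 X3.396 Y8.735
G1 X3.396 Y5.265
G1 X6.110 Y3.101
G1 X9.494 Y3.873
G1 X11.000 Y7.000
; layer 4
G0 Z14.857
G0 X10.000 Y7.000
G1 X8.870 Y9.346
G1 X6.332 Y9.925
G1 X4.297 Y8.302
G1 X4.297 Y5.698
G1 X6.332 Y4.075
G1 X8.870 Y4.654
G1 X10.000 Y7.000
; layer 5
G0 Z18.571
G0 X9.000 Y7.000
G1 X8.247 Y8.564
G1 X6.555 Y8.950
G1 X5.198 Y7.868
G1 X5.198 Y6.132
G1 X6.555 Y5.050
G1 X8.247 Y5.436
G1 X9.000 Y7.000
; layer 6
G0 Z22.286
G0 X8.000 Y7.000
G1 X7.623 Y7.782
G1 X6.777 Y7.975
G1 X6.099 Y7.434
G1 X6.099 Y6.566
G1 X6.777 Y6.025
G1 X7.623 Y6.218
G1 X8.000 Y7.000
M2 ; end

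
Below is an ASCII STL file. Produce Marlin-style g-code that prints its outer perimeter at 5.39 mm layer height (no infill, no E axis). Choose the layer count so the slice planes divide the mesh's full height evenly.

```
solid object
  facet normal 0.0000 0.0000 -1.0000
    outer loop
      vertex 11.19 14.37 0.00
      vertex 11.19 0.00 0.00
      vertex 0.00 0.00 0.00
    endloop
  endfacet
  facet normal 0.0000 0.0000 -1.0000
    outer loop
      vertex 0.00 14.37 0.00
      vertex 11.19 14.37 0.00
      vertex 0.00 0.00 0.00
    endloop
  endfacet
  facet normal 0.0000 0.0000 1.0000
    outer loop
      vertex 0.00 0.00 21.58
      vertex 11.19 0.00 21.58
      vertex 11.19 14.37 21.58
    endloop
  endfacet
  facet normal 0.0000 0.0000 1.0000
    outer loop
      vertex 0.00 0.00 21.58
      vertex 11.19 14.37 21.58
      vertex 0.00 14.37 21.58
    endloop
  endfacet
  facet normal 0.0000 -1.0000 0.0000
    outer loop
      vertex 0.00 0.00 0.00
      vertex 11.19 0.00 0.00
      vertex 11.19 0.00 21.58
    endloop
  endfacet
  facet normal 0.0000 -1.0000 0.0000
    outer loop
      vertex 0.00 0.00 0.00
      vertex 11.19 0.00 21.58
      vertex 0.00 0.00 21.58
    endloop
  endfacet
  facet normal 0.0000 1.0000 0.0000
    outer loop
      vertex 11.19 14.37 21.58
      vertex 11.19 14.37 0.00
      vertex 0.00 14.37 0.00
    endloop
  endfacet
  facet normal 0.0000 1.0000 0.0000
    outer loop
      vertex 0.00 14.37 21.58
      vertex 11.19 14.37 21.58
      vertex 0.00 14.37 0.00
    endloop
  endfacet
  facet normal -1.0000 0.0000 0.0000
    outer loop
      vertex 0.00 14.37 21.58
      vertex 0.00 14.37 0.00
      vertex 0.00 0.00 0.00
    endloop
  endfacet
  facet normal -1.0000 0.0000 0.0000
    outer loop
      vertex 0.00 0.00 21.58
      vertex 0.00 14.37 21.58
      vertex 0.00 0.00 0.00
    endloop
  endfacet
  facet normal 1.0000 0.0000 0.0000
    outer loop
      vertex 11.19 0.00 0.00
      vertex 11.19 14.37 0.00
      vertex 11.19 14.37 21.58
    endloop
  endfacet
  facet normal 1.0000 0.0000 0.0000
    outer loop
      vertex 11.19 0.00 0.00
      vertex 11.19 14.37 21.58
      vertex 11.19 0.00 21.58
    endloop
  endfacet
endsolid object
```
; perimeter-only toolpath
G21 ; units = mm
G90 ; absolute positioning
G28 ; home
; layer 1
G0 Z5.39
G0 X0.00 Y0.00
G1 X11.19 Y0.00
G1 X11.19 Y14.37
G1 X0.00 Y14.37
G1 X0.00 Y0.00
; layer 2
G0 Z10.79
G0 X0.00 Y0.00
G1 X11.19 Y0.00
G1 X11.19 Y14.37
G1 X0.00 Y14.37
G1 X0.00 Y0.00
; layer 3
G0 Z16.18
G0 X0.00 Y0.00
G1 X11.19 Y0.00
G1 X11.19 Y14.37
G1 X0.00 Y14.37
G1 X0.00 Y0.00
; layer 4
G0 Z21.58
G0 X0.00 Y0.00
G1 X11.19 Y0.00
G1 X11.19 Y14.37
G1 X0.00 Y14.37
G1 X0.00 Y0.00
M2 ; end

The solid is a rectangular box, roughly 11.2 × 14.4 mm footprint and 21.6 mm tall. Slicing at Δz = 5.39 mm — 4 equal slices spanning the solid's height, so layer i sits at z = i·h/4 — gives 4 non-empty perimeters. Each is a 4-segment closed polygon; G0 lifts to the layer z and rapids to the start vertex, then G1 traces the edges.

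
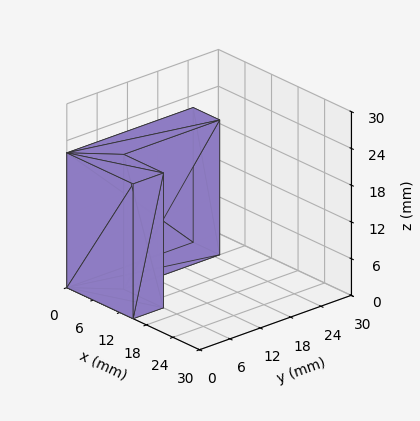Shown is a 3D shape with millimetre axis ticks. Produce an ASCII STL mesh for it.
Reading the render: the shape is an L-shaped prism: outer 15 × 25 mm, arm thicknesses ≈ 6 mm (horizontal) and 6 mm (vertical), extruded 22 mm in z (dimensions read to the nearest mm from the axis ticks). For the STL, each face is triangulated and given an outward normal.

solid part
  facet normal 0.0000 0.0000 -1.0000
    outer loop
      vertex 15.000 6.000 0.000
      vertex 15.000 0.000 0.000
      vertex 0.000 0.000 0.000
    endloop
  endfacet
  facet normal 0.0000 0.0000 -1.0000
    outer loop
      vertex 6.000 6.000 0.000
      vertex 15.000 6.000 0.000
      vertex 0.000 0.000 0.000
    endloop
  endfacet
  facet normal 0.0000 0.0000 -1.0000
    outer loop
      vertex 6.000 25.000 0.000
      vertex 6.000 6.000 0.000
      vertex 0.000 0.000 0.000
    endloop
  endfacet
  facet normal 0.0000 0.0000 -1.0000
    outer loop
      vertex 0.000 25.000 0.000
      vertex 6.000 25.000 0.000
      vertex 0.000 0.000 0.000
    endloop
  endfacet
  facet normal 0.0000 0.0000 1.0000
    outer loop
      vertex 0.000 0.000 22.000
      vertex 15.000 0.000 22.000
      vertex 15.000 6.000 22.000
    endloop
  endfacet
  facet normal 0.0000 0.0000 1.0000
    outer loop
      vertex 0.000 0.000 22.000
      vertex 15.000 6.000 22.000
      vertex 6.000 6.000 22.000
    endloop
  endfacet
  facet normal 0.0000 0.0000 1.0000
    outer loop
      vertex 0.000 0.000 22.000
      vertex 6.000 6.000 22.000
      vertex 6.000 25.000 22.000
    endloop
  endfacet
  facet normal 0.0000 0.0000 1.0000
    outer loop
      vertex 0.000 0.000 22.000
      vertex 6.000 25.000 22.000
      vertex 0.000 25.000 22.000
    endloop
  endfacet
  facet normal 0.0000 -1.0000 0.0000
    outer loop
      vertex 0.000 0.000 0.000
      vertex 15.000 0.000 0.000
      vertex 15.000 0.000 22.000
    endloop
  endfacet
  facet normal 0.0000 -1.0000 0.0000
    outer loop
      vertex 0.000 0.000 0.000
      vertex 15.000 0.000 22.000
      vertex 0.000 0.000 22.000
    endloop
  endfacet
  facet normal 1.0000 0.0000 0.0000
    outer loop
      vertex 15.000 0.000 0.000
      vertex 15.000 6.000 0.000
      vertex 15.000 6.000 22.000
    endloop
  endfacet
  facet normal 1.0000 0.0000 0.0000
    outer loop
      vertex 15.000 0.000 0.000
      vertex 15.000 6.000 22.000
      vertex 15.000 0.000 22.000
    endloop
  endfacet
  facet normal 0.0000 1.0000 0.0000
    outer loop
      vertex 15.000 6.000 0.000
      vertex 6.000 6.000 0.000
      vertex 6.000 6.000 22.000
    endloop
  endfacet
  facet normal 0.0000 1.0000 0.0000
    outer loop
      vertex 15.000 6.000 0.000
      vertex 6.000 6.000 22.000
      vertex 15.000 6.000 22.000
    endloop
  endfacet
  facet normal 1.0000 0.0000 0.0000
    outer loop
      vertex 6.000 6.000 0.000
      vertex 6.000 25.000 0.000
      vertex 6.000 25.000 22.000
    endloop
  endfacet
  facet normal 1.0000 0.0000 0.0000
    outer loop
      vertex 6.000 6.000 0.000
      vertex 6.000 25.000 22.000
      vertex 6.000 6.000 22.000
    endloop
  endfacet
  facet normal 0.0000 1.0000 0.0000
    outer loop
      vertex 6.000 25.000 0.000
      vertex 0.000 25.000 0.000
      vertex 0.000 25.000 22.000
    endloop
  endfacet
  facet normal 0.0000 1.0000 0.0000
    outer loop
      vertex 6.000 25.000 0.000
      vertex 0.000 25.000 22.000
      vertex 6.000 25.000 22.000
    endloop
  endfacet
  facet normal -1.0000 0.0000 0.0000
    outer loop
      vertex 0.000 25.000 0.000
      vertex 0.000 0.000 0.000
      vertex 0.000 0.000 22.000
    endloop
  endfacet
  facet normal -1.0000 0.0000 0.0000
    outer loop
      vertex 0.000 25.000 0.000
      vertex 0.000 0.000 22.000
      vertex 0.000 25.000 22.000
    endloop
  endfacet
endsolid part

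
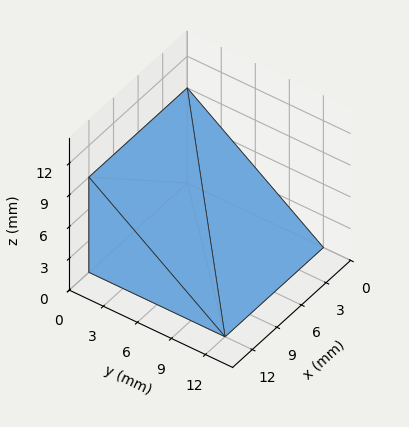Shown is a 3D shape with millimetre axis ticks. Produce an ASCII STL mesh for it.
Reading the render: the shape is a wedge (ramp): 12 × 12 mm base, rising to 9 mm along the y=0 edge and sloping linearly to z=0 at y=12 (dimensions read to the nearest mm from the axis ticks). For the STL, each face is triangulated and given an outward normal.

solid part
  facet normal 0.0000 0.0000 -1.0000
    outer loop
      vertex 12.00 12.00 0.00
      vertex 12.00 0.00 0.00
      vertex 0.00 0.00 0.00
    endloop
  endfacet
  facet normal 0.0000 0.0000 -1.0000
    outer loop
      vertex 0.00 12.00 0.00
      vertex 12.00 12.00 0.00
      vertex 0.00 0.00 0.00
    endloop
  endfacet
  facet normal 0.0000 -1.0000 0.0000
    outer loop
      vertex 0.00 0.00 0.00
      vertex 12.00 0.00 0.00
      vertex 12.00 0.00 9.00
    endloop
  endfacet
  facet normal 0.0000 -1.0000 0.0000
    outer loop
      vertex 0.00 0.00 0.00
      vertex 12.00 0.00 9.00
      vertex 0.00 0.00 9.00
    endloop
  endfacet
  facet normal 0.0000 0.6000 0.8000
    outer loop
      vertex 0.00 0.00 9.00
      vertex 12.00 0.00 9.00
      vertex 12.00 12.00 0.00
    endloop
  endfacet
  facet normal 0.0000 0.6000 0.8000
    outer loop
      vertex 0.00 0.00 9.00
      vertex 12.00 12.00 0.00
      vertex 0.00 12.00 0.00
    endloop
  endfacet
  facet normal -1.0000 0.0000 0.0000
    outer loop
      vertex 0.00 0.00 9.00
      vertex 0.00 12.00 0.00
      vertex 0.00 0.00 0.00
    endloop
  endfacet
  facet normal 1.0000 0.0000 0.0000
    outer loop
      vertex 12.00 0.00 0.00
      vertex 12.00 12.00 0.00
      vertex 12.00 0.00 9.00
    endloop
  endfacet
endsolid part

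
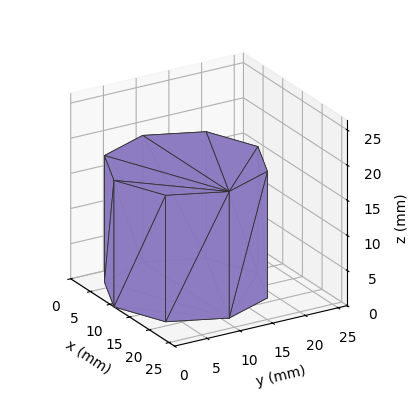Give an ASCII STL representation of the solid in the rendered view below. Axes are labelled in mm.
Reading the render: the shape is a regular 8-sided prism (a cylinder approximated with 8 flat sides), circumscribed radius ≈ 11 mm, height ≈ 18 mm (dimensions read to the nearest mm from the axis ticks). For the STL, each face is triangulated and given an outward normal.

solid part
  facet normal 0.0000 0.0000 -1.0000
    outer loop
      vertex 11.00 22.00 0.00
      vertex 18.78 18.78 0.00
      vertex 22.00 11.00 0.00
    endloop
  endfacet
  facet normal 0.0000 0.0000 -1.0000
    outer loop
      vertex 3.22 18.78 0.00
      vertex 11.00 22.00 0.00
      vertex 22.00 11.00 0.00
    endloop
  endfacet
  facet normal 0.0000 0.0000 -1.0000
    outer loop
      vertex 0.00 11.00 0.00
      vertex 3.22 18.78 0.00
      vertex 22.00 11.00 0.00
    endloop
  endfacet
  facet normal 0.0000 0.0000 -1.0000
    outer loop
      vertex 3.22 3.22 0.00
      vertex 0.00 11.00 0.00
      vertex 22.00 11.00 0.00
    endloop
  endfacet
  facet normal 0.0000 0.0000 -1.0000
    outer loop
      vertex 11.00 0.00 0.00
      vertex 3.22 3.22 0.00
      vertex 22.00 11.00 0.00
    endloop
  endfacet
  facet normal 0.0000 0.0000 -1.0000
    outer loop
      vertex 18.78 3.22 0.00
      vertex 11.00 0.00 0.00
      vertex 22.00 11.00 0.00
    endloop
  endfacet
  facet normal 0.0000 0.0000 1.0000
    outer loop
      vertex 22.00 11.00 18.00
      vertex 18.78 18.78 18.00
      vertex 11.00 22.00 18.00
    endloop
  endfacet
  facet normal 0.0000 0.0000 1.0000
    outer loop
      vertex 22.00 11.00 18.00
      vertex 11.00 22.00 18.00
      vertex 3.22 18.78 18.00
    endloop
  endfacet
  facet normal 0.0000 0.0000 1.0000
    outer loop
      vertex 22.00 11.00 18.00
      vertex 3.22 18.78 18.00
      vertex 0.00 11.00 18.00
    endloop
  endfacet
  facet normal 0.0000 0.0000 1.0000
    outer loop
      vertex 22.00 11.00 18.00
      vertex 0.00 11.00 18.00
      vertex 3.22 3.22 18.00
    endloop
  endfacet
  facet normal 0.0000 0.0000 1.0000
    outer loop
      vertex 22.00 11.00 18.00
      vertex 3.22 3.22 18.00
      vertex 11.00 0.00 18.00
    endloop
  endfacet
  facet normal 0.0000 0.0000 1.0000
    outer loop
      vertex 22.00 11.00 18.00
      vertex 11.00 0.00 18.00
      vertex 18.78 3.22 18.00
    endloop
  endfacet
  facet normal 0.9240 0.3824 0.0000
    outer loop
      vertex 22.00 11.00 0.00
      vertex 18.78 18.78 0.00
      vertex 18.78 18.78 18.00
    endloop
  endfacet
  facet normal 0.9240 0.3824 0.0000
    outer loop
      vertex 22.00 11.00 0.00
      vertex 18.78 18.78 18.00
      vertex 22.00 11.00 18.00
    endloop
  endfacet
  facet normal 0.3824 0.9240 0.0000
    outer loop
      vertex 18.78 18.78 0.00
      vertex 11.00 22.00 0.00
      vertex 11.00 22.00 18.00
    endloop
  endfacet
  facet normal 0.3824 0.9240 0.0000
    outer loop
      vertex 18.78 18.78 0.00
      vertex 11.00 22.00 18.00
      vertex 18.78 18.78 18.00
    endloop
  endfacet
  facet normal -0.3824 0.9240 0.0000
    outer loop
      vertex 11.00 22.00 0.00
      vertex 3.22 18.78 0.00
      vertex 3.22 18.78 18.00
    endloop
  endfacet
  facet normal -0.3824 0.9240 0.0000
    outer loop
      vertex 11.00 22.00 0.00
      vertex 3.22 18.78 18.00
      vertex 11.00 22.00 18.00
    endloop
  endfacet
  facet normal -0.9240 0.3824 0.0000
    outer loop
      vertex 3.22 18.78 0.00
      vertex 0.00 11.00 0.00
      vertex 0.00 11.00 18.00
    endloop
  endfacet
  facet normal -0.9240 0.3824 0.0000
    outer loop
      vertex 3.22 18.78 0.00
      vertex 0.00 11.00 18.00
      vertex 3.22 18.78 18.00
    endloop
  endfacet
  facet normal -0.9240 -0.3824 0.0000
    outer loop
      vertex 0.00 11.00 0.00
      vertex 3.22 3.22 0.00
      vertex 3.22 3.22 18.00
    endloop
  endfacet
  facet normal -0.9240 -0.3824 0.0000
    outer loop
      vertex 0.00 11.00 0.00
      vertex 3.22 3.22 18.00
      vertex 0.00 11.00 18.00
    endloop
  endfacet
  facet normal -0.3824 -0.9240 0.0000
    outer loop
      vertex 3.22 3.22 0.00
      vertex 11.00 0.00 0.00
      vertex 11.00 0.00 18.00
    endloop
  endfacet
  facet normal -0.3824 -0.9240 0.0000
    outer loop
      vertex 3.22 3.22 0.00
      vertex 11.00 0.00 18.00
      vertex 3.22 3.22 18.00
    endloop
  endfacet
  facet normal 0.3824 -0.9240 0.0000
    outer loop
      vertex 11.00 0.00 0.00
      vertex 18.78 3.22 0.00
      vertex 18.78 3.22 18.00
    endloop
  endfacet
  facet normal 0.3824 -0.9240 0.0000
    outer loop
      vertex 11.00 0.00 0.00
      vertex 18.78 3.22 18.00
      vertex 11.00 0.00 18.00
    endloop
  endfacet
  facet normal 0.9240 -0.3824 0.0000
    outer loop
      vertex 18.78 3.22 0.00
      vertex 22.00 11.00 0.00
      vertex 22.00 11.00 18.00
    endloop
  endfacet
  facet normal 0.9240 -0.3824 0.0000
    outer loop
      vertex 18.78 3.22 0.00
      vertex 22.00 11.00 18.00
      vertex 18.78 3.22 18.00
    endloop
  endfacet
endsolid part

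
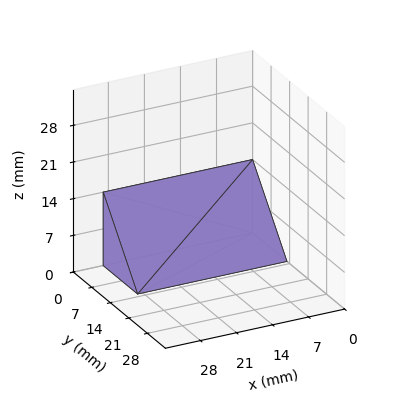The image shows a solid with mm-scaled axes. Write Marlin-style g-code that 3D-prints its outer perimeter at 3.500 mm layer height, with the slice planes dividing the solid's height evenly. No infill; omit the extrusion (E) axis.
Reading the render: the shape is a wedge (ramp): 29 × 13 mm base, rising to 14 mm along the y=0 edge and sloping linearly to z=0 at y=13 (dimensions read to the nearest mm from the axis ticks). For the g-code, the solid's height is divided into equal slices at the stated Δz and each level perimeter traced with G1 moves after a G0 lift.

; perimeter-only toolpath
G21 ; units = mm
G90 ; absolute positioning
G28 ; home
; layer 1
G0 Z3.500
G0 X0.000 Y0.000
G1 X29.000 Y0.000
G1 X29.000 Y9.750
G1 X0.000 Y9.750
G1 X0.000 Y0.000
; layer 2
G0 Z7.000
G0 X0.000 Y0.000
G1 X29.000 Y0.000
G1 X29.000 Y6.500
G1 X0.000 Y6.500
G1 X0.000 Y0.000
; layer 3
G0 Z10.500
G0 X0.000 Y0.000
G1 X29.000 Y0.000
G1 X29.000 Y3.250
G1 X0.000 Y3.250
G1 X0.000 Y0.000
M2 ; end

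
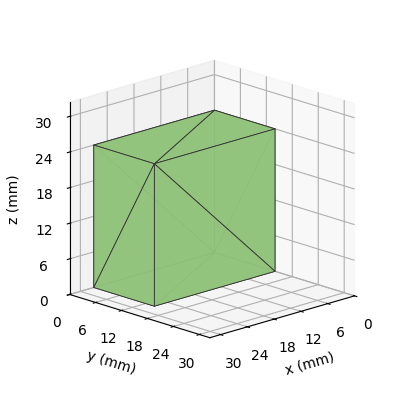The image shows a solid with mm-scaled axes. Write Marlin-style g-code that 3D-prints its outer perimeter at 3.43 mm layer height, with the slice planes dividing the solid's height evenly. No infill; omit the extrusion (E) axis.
Reading the render: the shape is a rectangular box, roughly 27 × 14 mm footprint and 24 mm tall (dimensions read to the nearest mm from the axis ticks). For the g-code, the solid's height is divided into equal slices at the stated Δz and each level perimeter traced with G1 moves after a G0 lift.

; perimeter-only toolpath
G21 ; units = mm
G90 ; absolute positioning
G28 ; home
; layer 1
G0 Z3.43
G0 X0.00 Y0.00
G1 X27.00 Y0.00
G1 X27.00 Y14.00
G1 X0.00 Y14.00
G1 X0.00 Y0.00
; layer 2
G0 Z6.86
G0 X0.00 Y0.00
G1 X27.00 Y0.00
G1 X27.00 Y14.00
G1 X0.00 Y14.00
G1 X0.00 Y0.00
; layer 3
G0 Z10.29
G0 X0.00 Y0.00
G1 X27.00 Y0.00
G1 X27.00 Y14.00
G1 X0.00 Y14.00
G1 X0.00 Y0.00
; layer 4
G0 Z13.71
G0 X0.00 Y0.00
G1 X27.00 Y0.00
G1 X27.00 Y14.00
G1 X0.00 Y14.00
G1 X0.00 Y0.00
; layer 5
G0 Z17.14
G0 X0.00 Y0.00
G1 X27.00 Y0.00
G1 X27.00 Y14.00
G1 X0.00 Y14.00
G1 X0.00 Y0.00
; layer 6
G0 Z20.57
G0 X0.00 Y0.00
G1 X27.00 Y0.00
G1 X27.00 Y14.00
G1 X0.00 Y14.00
G1 X0.00 Y0.00
; layer 7
G0 Z24.00
G0 X0.00 Y0.00
G1 X27.00 Y0.00
G1 X27.00 Y14.00
G1 X0.00 Y14.00
G1 X0.00 Y0.00
M2 ; end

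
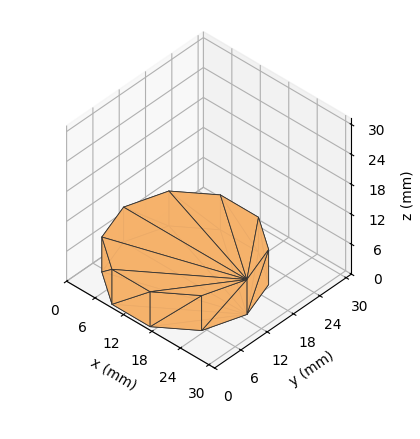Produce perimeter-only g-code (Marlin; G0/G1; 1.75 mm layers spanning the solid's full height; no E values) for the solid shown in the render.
Reading the render: the shape is a regular 10-sided prism (a cylinder approximated with 10 flat sides), circumscribed radius ≈ 13 mm, height ≈ 7 mm (dimensions read to the nearest mm from the axis ticks). For the g-code, the solid's height is divided into equal slices at the stated Δz and each level perimeter traced with G1 moves after a G0 lift.

; perimeter-only toolpath
G21 ; units = mm
G90 ; absolute positioning
G28 ; home
; layer 1
G0 Z1.75
G0 X26.00 Y13.00
G1 X23.52 Y20.64
G1 X17.02 Y25.36
G1 X8.98 Y25.36
G1 X2.48 Y20.64
G1 X0.00 Y13.00
G1 X2.48 Y5.36
G1 X8.98 Y0.64
G1 X17.02 Y0.64
G1 X23.52 Y5.36
G1 X26.00 Y13.00
; layer 2
G0 Z3.50
G0 X26.00 Y13.00
G1 X23.52 Y20.64
G1 X17.02 Y25.36
G1 X8.98 Y25.36
G1 X2.48 Y20.64
G1 X0.00 Y13.00
G1 X2.48 Y5.36
G1 X8.98 Y0.64
G1 X17.02 Y0.64
G1 X23.52 Y5.36
G1 X26.00 Y13.00
; layer 3
G0 Z5.25
G0 X26.00 Y13.00
G1 X23.52 Y20.64
G1 X17.02 Y25.36
G1 X8.98 Y25.36
G1 X2.48 Y20.64
G1 X0.00 Y13.00
G1 X2.48 Y5.36
G1 X8.98 Y0.64
G1 X17.02 Y0.64
G1 X23.52 Y5.36
G1 X26.00 Y13.00
; layer 4
G0 Z7.00
G0 X26.00 Y13.00
G1 X23.52 Y20.64
G1 X17.02 Y25.36
G1 X8.98 Y25.36
G1 X2.48 Y20.64
G1 X0.00 Y13.00
G1 X2.48 Y5.36
G1 X8.98 Y0.64
G1 X17.02 Y0.64
G1 X23.52 Y5.36
G1 X26.00 Y13.00
M2 ; end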